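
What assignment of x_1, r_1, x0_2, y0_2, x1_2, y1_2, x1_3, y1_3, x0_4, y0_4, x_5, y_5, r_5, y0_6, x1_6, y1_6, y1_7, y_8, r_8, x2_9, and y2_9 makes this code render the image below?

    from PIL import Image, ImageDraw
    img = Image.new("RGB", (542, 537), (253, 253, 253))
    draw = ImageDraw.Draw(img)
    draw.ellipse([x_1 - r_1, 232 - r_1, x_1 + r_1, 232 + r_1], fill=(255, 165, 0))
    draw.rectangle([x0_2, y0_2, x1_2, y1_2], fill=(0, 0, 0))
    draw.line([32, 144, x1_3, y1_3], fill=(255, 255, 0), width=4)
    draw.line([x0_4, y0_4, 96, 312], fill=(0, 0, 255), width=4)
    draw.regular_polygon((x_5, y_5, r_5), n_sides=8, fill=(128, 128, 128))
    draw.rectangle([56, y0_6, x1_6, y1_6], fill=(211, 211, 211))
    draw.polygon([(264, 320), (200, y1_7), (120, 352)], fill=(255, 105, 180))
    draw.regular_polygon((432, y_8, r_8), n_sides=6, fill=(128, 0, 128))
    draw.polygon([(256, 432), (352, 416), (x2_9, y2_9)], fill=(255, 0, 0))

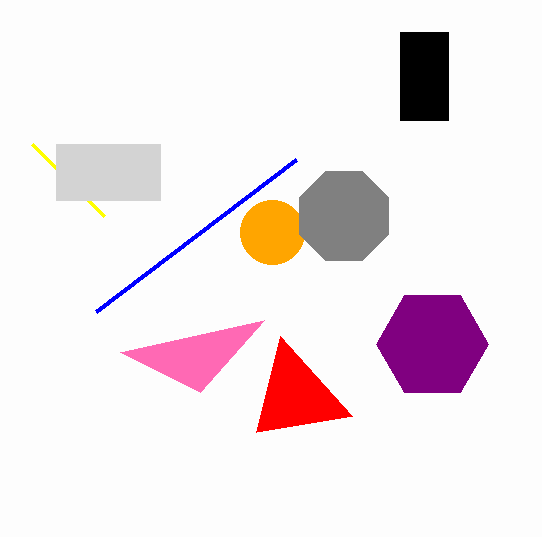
x_1 = 272; r_1 = 32; x0_2 = 400; y0_2 = 32; x1_2 = 448; y1_2 = 120; x1_3 = 104; y1_3 = 216; x0_4 = 296; y0_4 = 160; x_5 = 344; y_5 = 216; r_5 = 48; y0_6 = 144; x1_6 = 160; y1_6 = 200; y1_7 = 392; y_8 = 344; r_8 = 56; x2_9 = 280; y2_9 = 336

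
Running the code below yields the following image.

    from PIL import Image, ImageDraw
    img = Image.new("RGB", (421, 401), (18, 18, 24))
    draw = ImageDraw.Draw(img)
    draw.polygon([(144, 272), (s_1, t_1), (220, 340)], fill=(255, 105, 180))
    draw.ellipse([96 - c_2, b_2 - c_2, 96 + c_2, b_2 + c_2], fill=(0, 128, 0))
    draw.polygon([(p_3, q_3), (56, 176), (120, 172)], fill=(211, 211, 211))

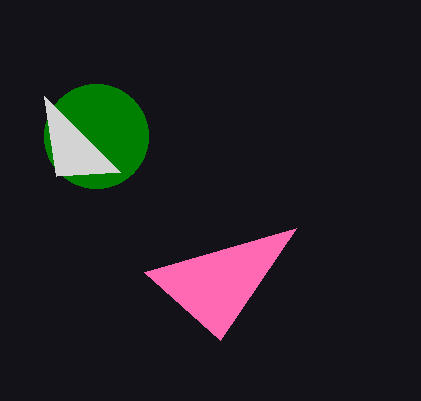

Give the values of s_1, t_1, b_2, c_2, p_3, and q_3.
s_1 = 296; t_1 = 228; b_2 = 136; c_2 = 52; p_3 = 44; q_3 = 96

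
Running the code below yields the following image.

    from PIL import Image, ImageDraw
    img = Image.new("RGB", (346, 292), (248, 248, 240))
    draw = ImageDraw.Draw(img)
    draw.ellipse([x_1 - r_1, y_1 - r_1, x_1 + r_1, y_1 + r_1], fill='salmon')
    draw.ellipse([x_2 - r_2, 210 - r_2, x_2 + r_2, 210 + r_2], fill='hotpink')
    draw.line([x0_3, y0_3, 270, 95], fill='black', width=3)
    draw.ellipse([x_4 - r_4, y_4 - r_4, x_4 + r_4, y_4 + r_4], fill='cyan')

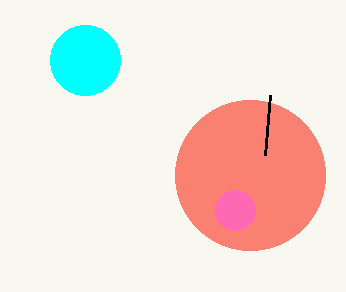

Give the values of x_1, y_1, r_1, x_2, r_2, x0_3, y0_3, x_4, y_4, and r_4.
x_1 = 250, y_1 = 175, r_1 = 75, x_2 = 235, r_2 = 20, x0_3 = 265, y0_3 = 155, x_4 = 85, y_4 = 60, r_4 = 35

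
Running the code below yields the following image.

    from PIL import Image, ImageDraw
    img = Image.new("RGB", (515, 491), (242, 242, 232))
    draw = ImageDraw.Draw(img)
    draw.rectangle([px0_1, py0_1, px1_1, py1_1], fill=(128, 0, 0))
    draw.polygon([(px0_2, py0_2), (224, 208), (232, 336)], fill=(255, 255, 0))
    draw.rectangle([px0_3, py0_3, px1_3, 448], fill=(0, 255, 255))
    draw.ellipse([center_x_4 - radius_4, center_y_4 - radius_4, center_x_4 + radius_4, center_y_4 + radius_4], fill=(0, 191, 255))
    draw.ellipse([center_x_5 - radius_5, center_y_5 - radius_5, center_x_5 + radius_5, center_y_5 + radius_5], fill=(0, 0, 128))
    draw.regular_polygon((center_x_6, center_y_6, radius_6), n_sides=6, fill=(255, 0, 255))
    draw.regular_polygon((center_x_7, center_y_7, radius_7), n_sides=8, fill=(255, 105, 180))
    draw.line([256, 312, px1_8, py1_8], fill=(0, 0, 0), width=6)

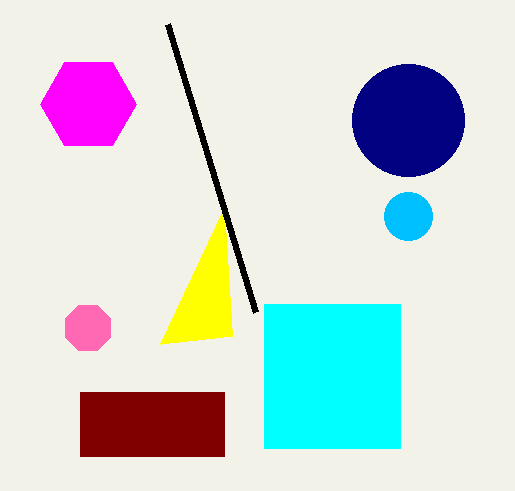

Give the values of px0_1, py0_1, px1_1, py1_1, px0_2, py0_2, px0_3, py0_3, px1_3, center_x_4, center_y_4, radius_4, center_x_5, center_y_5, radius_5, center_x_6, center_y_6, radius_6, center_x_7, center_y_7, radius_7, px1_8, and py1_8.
px0_1 = 80
py0_1 = 392
px1_1 = 224
py1_1 = 456
px0_2 = 160
py0_2 = 344
px0_3 = 264
py0_3 = 304
px1_3 = 400
center_x_4 = 408
center_y_4 = 216
radius_4 = 24
center_x_5 = 408
center_y_5 = 120
radius_5 = 56
center_x_6 = 88
center_y_6 = 104
radius_6 = 48
center_x_7 = 88
center_y_7 = 328
radius_7 = 24
px1_8 = 168
py1_8 = 24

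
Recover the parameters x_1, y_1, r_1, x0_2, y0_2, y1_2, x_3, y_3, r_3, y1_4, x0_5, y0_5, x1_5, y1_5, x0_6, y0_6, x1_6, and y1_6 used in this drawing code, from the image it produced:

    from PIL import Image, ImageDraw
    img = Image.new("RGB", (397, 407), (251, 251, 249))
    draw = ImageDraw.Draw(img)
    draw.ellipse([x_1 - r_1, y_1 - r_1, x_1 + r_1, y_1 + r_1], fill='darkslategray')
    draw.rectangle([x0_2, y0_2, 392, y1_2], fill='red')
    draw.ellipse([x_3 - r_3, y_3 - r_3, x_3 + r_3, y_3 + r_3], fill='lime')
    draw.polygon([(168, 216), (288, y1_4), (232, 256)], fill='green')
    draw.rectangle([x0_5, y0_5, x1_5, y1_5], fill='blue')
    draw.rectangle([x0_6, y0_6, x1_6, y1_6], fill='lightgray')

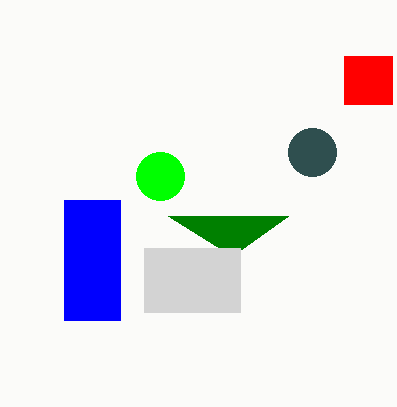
x_1 = 312, y_1 = 152, r_1 = 24, x0_2 = 344, y0_2 = 56, y1_2 = 104, x_3 = 160, y_3 = 176, r_3 = 24, y1_4 = 216, x0_5 = 64, y0_5 = 200, x1_5 = 120, y1_5 = 320, x0_6 = 144, y0_6 = 248, x1_6 = 240, y1_6 = 312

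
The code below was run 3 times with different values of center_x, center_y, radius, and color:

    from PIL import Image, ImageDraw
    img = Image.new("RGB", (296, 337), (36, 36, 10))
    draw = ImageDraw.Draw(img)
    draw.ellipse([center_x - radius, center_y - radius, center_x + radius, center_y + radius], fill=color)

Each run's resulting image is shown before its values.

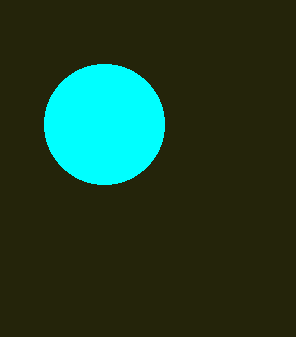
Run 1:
center_x = 104
center_y = 124
radius = 60
color = 'cyan'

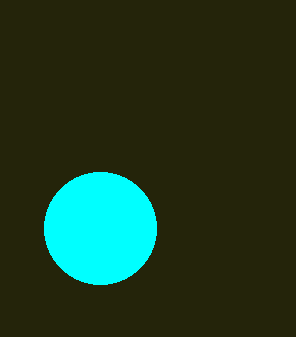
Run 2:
center_x = 100; center_y = 228; radius = 56; color = 'cyan'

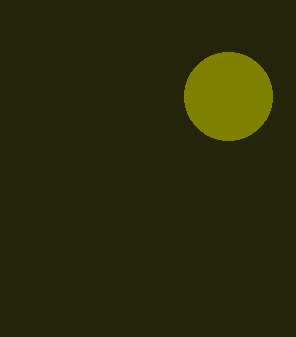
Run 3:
center_x = 228
center_y = 96
radius = 44
color = 'olive'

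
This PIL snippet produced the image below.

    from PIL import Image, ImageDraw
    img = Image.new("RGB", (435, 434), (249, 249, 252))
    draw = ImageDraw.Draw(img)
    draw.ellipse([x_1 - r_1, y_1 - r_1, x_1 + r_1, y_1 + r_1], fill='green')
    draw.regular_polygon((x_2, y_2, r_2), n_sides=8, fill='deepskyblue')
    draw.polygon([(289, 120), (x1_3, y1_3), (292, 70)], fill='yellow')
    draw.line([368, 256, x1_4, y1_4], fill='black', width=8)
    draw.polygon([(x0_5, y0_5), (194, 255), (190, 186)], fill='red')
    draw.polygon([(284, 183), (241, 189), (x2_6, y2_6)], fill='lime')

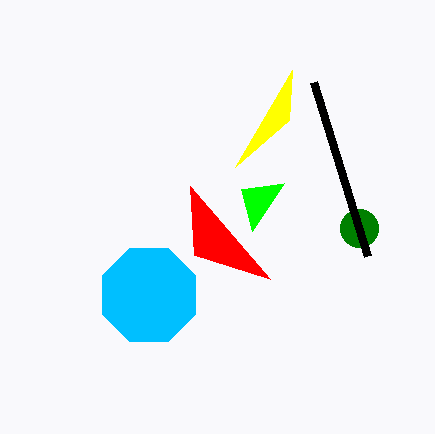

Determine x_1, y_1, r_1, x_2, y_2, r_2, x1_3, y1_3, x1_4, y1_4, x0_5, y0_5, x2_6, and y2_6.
x_1 = 359
y_1 = 228
r_1 = 19
x_2 = 149
y_2 = 295
r_2 = 50
x1_3 = 235
y1_3 = 167
x1_4 = 314
y1_4 = 82
x0_5 = 270
y0_5 = 279
x2_6 = 252
y2_6 = 231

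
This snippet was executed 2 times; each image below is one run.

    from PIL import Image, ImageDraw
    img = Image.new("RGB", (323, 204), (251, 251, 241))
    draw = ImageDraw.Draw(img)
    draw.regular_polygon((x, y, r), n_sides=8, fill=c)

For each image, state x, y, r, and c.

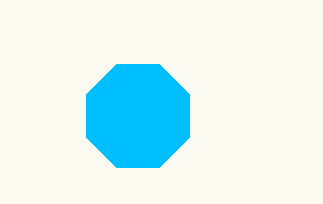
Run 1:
x = 138
y = 116
r = 56
c = 'deepskyblue'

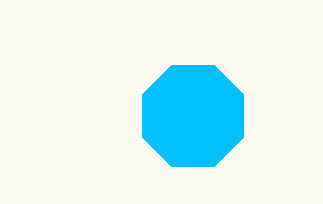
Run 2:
x = 193
y = 116
r = 55
c = 'deepskyblue'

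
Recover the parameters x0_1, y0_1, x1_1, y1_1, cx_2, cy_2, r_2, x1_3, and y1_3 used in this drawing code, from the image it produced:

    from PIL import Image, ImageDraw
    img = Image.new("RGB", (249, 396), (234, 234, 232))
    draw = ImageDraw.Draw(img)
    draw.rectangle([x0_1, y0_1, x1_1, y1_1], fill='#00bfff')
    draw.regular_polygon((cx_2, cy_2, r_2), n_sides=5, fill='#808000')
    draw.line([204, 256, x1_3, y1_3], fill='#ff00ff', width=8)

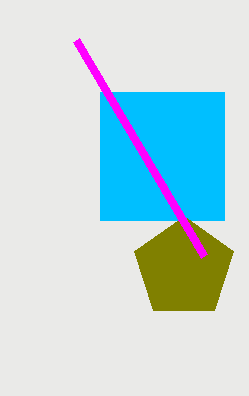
x0_1 = 100
y0_1 = 92
x1_1 = 224
y1_1 = 220
cx_2 = 184
cy_2 = 268
r_2 = 52
x1_3 = 76
y1_3 = 40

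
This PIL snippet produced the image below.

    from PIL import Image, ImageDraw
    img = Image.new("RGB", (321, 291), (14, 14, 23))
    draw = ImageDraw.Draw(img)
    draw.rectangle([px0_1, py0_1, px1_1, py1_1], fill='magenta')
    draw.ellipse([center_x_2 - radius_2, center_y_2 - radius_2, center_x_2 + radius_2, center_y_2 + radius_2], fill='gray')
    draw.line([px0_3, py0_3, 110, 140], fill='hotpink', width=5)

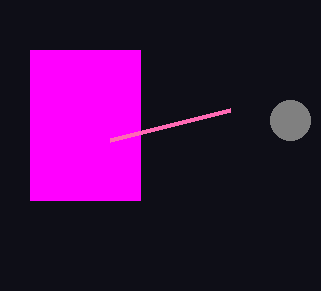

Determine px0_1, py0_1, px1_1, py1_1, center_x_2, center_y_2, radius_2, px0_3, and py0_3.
px0_1 = 30, py0_1 = 50, px1_1 = 140, py1_1 = 200, center_x_2 = 290, center_y_2 = 120, radius_2 = 20, px0_3 = 230, py0_3 = 110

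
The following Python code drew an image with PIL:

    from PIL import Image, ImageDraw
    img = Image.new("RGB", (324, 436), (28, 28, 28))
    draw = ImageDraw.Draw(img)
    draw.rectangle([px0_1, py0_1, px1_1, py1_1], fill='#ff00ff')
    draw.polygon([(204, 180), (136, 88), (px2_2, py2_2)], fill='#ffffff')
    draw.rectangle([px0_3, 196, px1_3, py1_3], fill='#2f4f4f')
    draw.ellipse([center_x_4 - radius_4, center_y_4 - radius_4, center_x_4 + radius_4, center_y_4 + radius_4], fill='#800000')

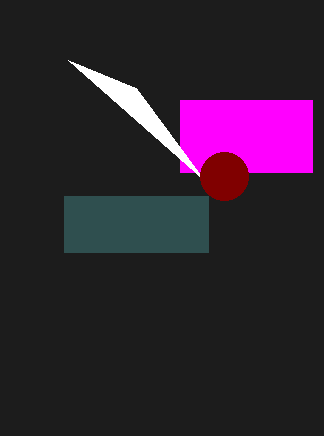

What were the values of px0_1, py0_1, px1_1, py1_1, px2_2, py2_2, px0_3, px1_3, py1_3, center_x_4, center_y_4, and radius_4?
px0_1 = 180, py0_1 = 100, px1_1 = 312, py1_1 = 172, px2_2 = 68, py2_2 = 60, px0_3 = 64, px1_3 = 208, py1_3 = 252, center_x_4 = 224, center_y_4 = 176, radius_4 = 24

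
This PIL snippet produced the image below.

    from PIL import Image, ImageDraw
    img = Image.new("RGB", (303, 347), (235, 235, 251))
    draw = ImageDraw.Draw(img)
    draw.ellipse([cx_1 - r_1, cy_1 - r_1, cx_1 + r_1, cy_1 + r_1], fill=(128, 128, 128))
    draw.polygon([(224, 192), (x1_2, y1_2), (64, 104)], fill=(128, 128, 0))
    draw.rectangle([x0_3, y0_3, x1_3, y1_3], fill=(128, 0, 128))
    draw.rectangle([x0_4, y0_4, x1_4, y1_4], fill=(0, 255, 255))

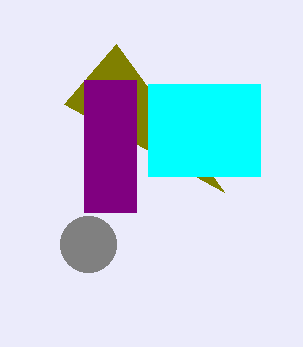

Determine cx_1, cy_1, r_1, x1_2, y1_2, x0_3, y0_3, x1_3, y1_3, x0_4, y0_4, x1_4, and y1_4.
cx_1 = 88; cy_1 = 244; r_1 = 28; x1_2 = 116; y1_2 = 44; x0_3 = 84; y0_3 = 80; x1_3 = 136; y1_3 = 212; x0_4 = 148; y0_4 = 84; x1_4 = 260; y1_4 = 176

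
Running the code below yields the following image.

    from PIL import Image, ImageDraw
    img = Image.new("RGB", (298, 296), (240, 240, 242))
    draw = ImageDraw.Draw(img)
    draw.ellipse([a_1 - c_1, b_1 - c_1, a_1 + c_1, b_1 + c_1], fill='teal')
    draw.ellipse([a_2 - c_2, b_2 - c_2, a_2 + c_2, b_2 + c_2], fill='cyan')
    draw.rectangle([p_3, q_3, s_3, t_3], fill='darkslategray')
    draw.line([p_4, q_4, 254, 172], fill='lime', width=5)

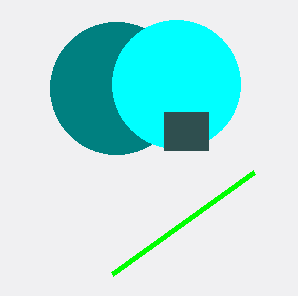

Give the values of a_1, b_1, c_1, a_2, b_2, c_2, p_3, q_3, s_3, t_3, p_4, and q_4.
a_1 = 116; b_1 = 88; c_1 = 66; a_2 = 176; b_2 = 84; c_2 = 64; p_3 = 164; q_3 = 112; s_3 = 208; t_3 = 150; p_4 = 112; q_4 = 274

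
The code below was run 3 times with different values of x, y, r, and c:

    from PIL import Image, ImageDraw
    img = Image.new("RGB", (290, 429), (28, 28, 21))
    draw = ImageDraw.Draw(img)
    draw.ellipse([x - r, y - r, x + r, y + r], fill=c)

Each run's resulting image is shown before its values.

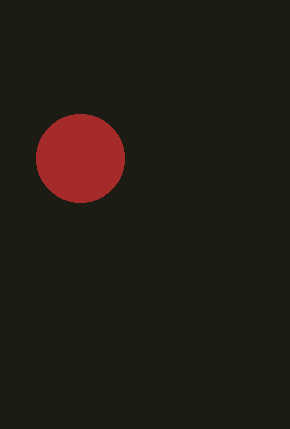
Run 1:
x = 80, y = 158, r = 44, c = 'brown'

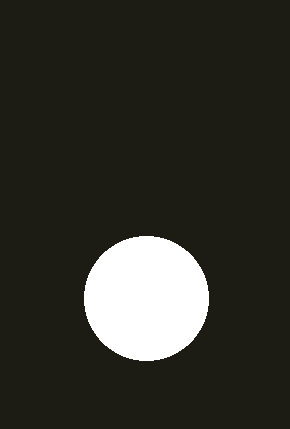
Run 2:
x = 146; y = 298; r = 62; c = 'white'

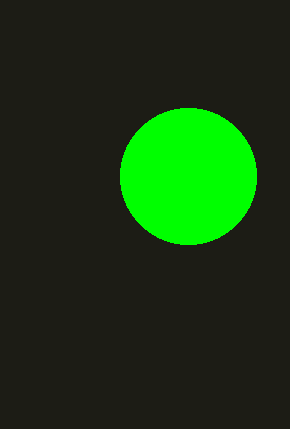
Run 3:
x = 188; y = 176; r = 68; c = 'lime'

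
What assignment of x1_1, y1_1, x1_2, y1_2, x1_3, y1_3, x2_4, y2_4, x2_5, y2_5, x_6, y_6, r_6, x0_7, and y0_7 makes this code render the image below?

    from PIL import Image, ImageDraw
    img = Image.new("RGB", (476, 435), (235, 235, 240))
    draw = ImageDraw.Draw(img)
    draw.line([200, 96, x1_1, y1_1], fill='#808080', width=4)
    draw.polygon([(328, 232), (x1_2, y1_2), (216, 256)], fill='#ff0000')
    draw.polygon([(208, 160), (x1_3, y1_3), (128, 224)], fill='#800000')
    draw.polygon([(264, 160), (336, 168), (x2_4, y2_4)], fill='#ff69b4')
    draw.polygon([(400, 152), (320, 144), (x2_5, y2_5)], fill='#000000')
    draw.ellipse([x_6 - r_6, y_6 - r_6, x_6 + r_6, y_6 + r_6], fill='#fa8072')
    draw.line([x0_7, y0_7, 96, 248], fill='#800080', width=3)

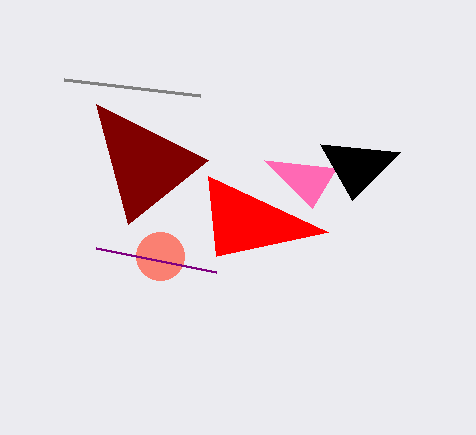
x1_1 = 64
y1_1 = 80
x1_2 = 208
y1_2 = 176
x1_3 = 96
y1_3 = 104
x2_4 = 312
y2_4 = 208
x2_5 = 352
y2_5 = 200
x_6 = 160
y_6 = 256
r_6 = 24
x0_7 = 216
y0_7 = 272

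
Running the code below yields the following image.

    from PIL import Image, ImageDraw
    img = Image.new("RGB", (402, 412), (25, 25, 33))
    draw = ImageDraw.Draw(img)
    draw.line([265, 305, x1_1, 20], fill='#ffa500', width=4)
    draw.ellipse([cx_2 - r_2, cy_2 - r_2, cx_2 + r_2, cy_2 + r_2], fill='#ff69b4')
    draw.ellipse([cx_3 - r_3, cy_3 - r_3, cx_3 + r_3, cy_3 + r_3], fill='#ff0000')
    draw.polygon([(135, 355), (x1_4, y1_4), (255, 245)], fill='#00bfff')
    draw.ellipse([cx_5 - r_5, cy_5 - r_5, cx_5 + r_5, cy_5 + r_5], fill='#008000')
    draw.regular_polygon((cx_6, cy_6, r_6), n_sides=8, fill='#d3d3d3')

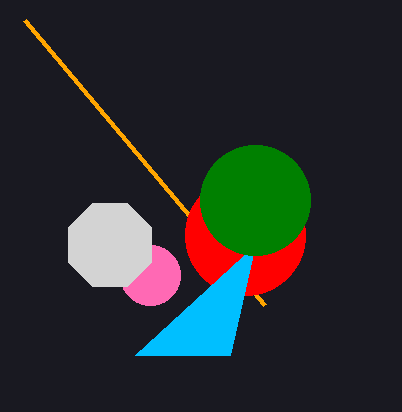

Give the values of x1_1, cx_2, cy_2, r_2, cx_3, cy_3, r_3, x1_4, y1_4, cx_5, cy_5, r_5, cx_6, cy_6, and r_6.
x1_1 = 25
cx_2 = 150
cy_2 = 275
r_2 = 30
cx_3 = 245
cy_3 = 235
r_3 = 60
x1_4 = 230
y1_4 = 355
cx_5 = 255
cy_5 = 200
r_5 = 55
cx_6 = 110
cy_6 = 245
r_6 = 45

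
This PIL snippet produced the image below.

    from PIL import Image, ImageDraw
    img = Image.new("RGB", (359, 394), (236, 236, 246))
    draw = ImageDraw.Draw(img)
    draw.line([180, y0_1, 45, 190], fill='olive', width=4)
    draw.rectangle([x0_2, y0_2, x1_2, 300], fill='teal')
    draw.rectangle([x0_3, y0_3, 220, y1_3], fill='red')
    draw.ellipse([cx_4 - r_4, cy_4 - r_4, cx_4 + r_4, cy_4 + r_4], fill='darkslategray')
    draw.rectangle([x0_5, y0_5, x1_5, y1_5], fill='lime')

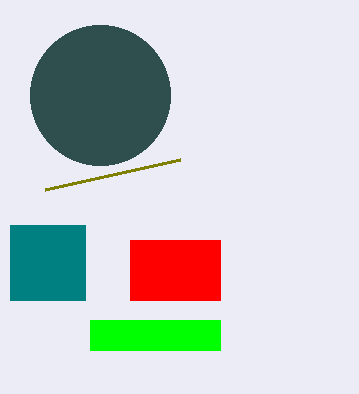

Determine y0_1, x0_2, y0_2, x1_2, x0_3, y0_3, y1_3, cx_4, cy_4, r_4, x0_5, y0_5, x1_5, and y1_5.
y0_1 = 160; x0_2 = 10; y0_2 = 225; x1_2 = 85; x0_3 = 130; y0_3 = 240; y1_3 = 300; cx_4 = 100; cy_4 = 95; r_4 = 70; x0_5 = 90; y0_5 = 320; x1_5 = 220; y1_5 = 350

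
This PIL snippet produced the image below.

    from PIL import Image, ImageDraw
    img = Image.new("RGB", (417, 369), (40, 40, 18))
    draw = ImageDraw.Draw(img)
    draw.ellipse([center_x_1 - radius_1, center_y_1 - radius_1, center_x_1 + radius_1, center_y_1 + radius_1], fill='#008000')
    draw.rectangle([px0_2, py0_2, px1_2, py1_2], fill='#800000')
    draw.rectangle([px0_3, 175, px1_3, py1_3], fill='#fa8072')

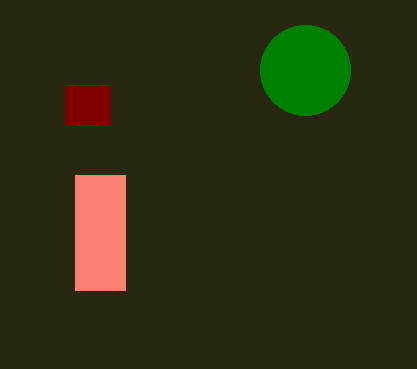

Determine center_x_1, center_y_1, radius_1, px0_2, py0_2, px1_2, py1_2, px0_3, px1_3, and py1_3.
center_x_1 = 305; center_y_1 = 70; radius_1 = 45; px0_2 = 65; py0_2 = 85; px1_2 = 110; py1_2 = 125; px0_3 = 75; px1_3 = 125; py1_3 = 290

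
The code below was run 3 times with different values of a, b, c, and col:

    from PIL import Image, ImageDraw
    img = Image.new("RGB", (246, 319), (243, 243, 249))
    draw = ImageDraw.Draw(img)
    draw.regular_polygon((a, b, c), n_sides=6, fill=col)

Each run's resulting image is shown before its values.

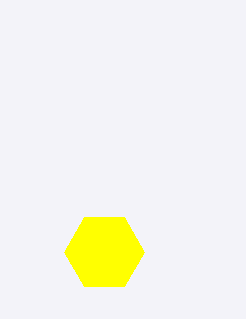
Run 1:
a = 104; b = 252; c = 40; col = 'yellow'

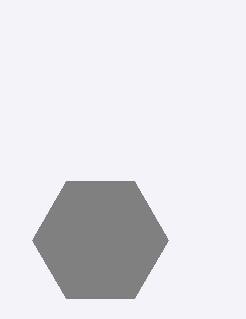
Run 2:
a = 100, b = 240, c = 68, col = 'gray'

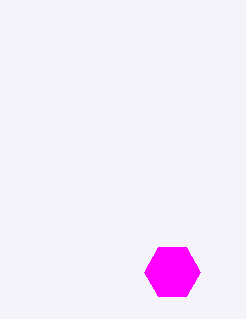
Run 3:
a = 172
b = 272
c = 28
col = 'magenta'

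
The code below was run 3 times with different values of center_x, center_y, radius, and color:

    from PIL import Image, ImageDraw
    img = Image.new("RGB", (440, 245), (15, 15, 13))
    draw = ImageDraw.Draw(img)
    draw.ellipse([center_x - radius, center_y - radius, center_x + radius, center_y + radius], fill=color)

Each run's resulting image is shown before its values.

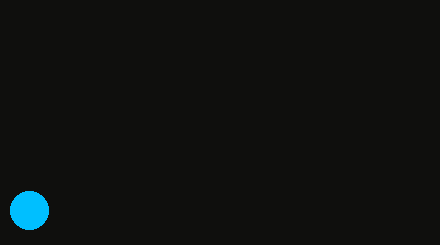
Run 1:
center_x = 29
center_y = 210
radius = 19
color = 'deepskyblue'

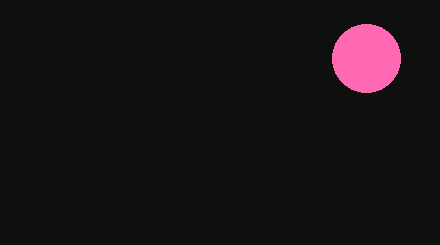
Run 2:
center_x = 366, center_y = 58, radius = 34, color = 'hotpink'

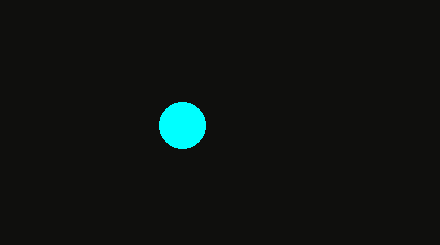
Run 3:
center_x = 182; center_y = 125; radius = 23; color = 'cyan'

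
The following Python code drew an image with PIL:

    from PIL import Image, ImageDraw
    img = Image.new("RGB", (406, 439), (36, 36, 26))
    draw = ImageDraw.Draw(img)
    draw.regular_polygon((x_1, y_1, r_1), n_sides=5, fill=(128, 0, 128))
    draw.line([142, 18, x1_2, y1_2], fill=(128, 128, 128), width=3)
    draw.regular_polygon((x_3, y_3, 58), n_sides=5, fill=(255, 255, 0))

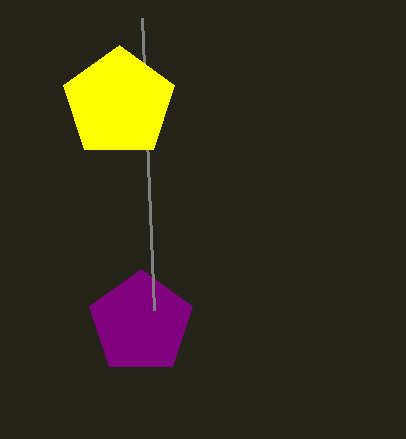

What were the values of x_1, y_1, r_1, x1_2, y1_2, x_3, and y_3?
x_1 = 141; y_1 = 323; r_1 = 54; x1_2 = 154; y1_2 = 310; x_3 = 119; y_3 = 103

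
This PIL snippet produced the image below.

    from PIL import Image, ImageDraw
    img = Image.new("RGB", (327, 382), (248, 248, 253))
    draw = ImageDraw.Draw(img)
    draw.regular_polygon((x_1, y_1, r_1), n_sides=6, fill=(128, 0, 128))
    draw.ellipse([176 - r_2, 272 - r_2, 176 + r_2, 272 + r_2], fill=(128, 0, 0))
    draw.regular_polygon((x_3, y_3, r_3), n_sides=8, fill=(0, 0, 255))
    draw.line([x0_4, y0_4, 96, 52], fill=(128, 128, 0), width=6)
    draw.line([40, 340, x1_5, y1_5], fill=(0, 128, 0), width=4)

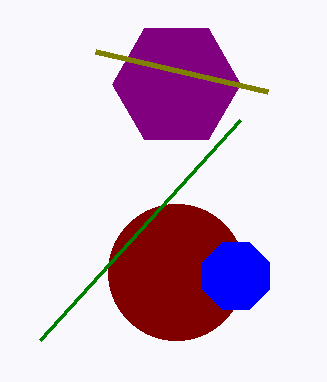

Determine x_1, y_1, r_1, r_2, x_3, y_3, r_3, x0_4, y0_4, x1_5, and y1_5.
x_1 = 176, y_1 = 84, r_1 = 64, r_2 = 68, x_3 = 236, y_3 = 276, r_3 = 36, x0_4 = 268, y0_4 = 92, x1_5 = 240, y1_5 = 120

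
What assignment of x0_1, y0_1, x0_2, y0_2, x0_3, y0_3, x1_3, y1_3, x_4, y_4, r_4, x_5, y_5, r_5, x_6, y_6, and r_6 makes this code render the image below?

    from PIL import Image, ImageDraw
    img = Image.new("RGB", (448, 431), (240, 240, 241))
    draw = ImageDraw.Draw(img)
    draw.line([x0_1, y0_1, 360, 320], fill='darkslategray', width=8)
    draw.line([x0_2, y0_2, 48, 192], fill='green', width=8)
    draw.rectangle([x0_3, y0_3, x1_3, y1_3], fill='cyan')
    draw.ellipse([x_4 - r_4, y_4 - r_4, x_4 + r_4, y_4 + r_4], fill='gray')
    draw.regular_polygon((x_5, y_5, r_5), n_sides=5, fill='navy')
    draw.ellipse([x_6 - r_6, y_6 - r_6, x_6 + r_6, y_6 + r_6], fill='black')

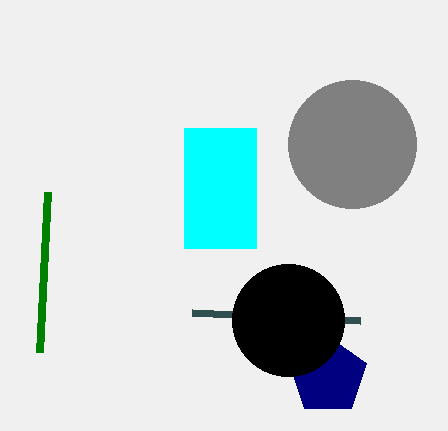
x0_1 = 192, y0_1 = 312, x0_2 = 40, y0_2 = 352, x0_3 = 184, y0_3 = 128, x1_3 = 256, y1_3 = 248, x_4 = 352, y_4 = 144, r_4 = 64, x_5 = 328, y_5 = 376, r_5 = 40, x_6 = 288, y_6 = 320, r_6 = 56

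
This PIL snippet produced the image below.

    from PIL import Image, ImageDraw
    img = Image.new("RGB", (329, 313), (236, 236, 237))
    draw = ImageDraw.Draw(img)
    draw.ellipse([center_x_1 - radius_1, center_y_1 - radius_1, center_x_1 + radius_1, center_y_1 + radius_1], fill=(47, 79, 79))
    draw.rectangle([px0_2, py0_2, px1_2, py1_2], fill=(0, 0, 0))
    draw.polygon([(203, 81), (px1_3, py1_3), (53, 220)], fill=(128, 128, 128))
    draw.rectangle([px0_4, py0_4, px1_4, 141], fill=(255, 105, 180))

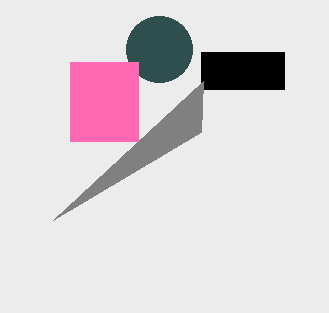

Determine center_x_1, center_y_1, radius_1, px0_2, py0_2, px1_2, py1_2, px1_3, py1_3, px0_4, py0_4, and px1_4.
center_x_1 = 159
center_y_1 = 49
radius_1 = 33
px0_2 = 201
py0_2 = 52
px1_2 = 284
py1_2 = 89
px1_3 = 201
py1_3 = 132
px0_4 = 70
py0_4 = 62
px1_4 = 138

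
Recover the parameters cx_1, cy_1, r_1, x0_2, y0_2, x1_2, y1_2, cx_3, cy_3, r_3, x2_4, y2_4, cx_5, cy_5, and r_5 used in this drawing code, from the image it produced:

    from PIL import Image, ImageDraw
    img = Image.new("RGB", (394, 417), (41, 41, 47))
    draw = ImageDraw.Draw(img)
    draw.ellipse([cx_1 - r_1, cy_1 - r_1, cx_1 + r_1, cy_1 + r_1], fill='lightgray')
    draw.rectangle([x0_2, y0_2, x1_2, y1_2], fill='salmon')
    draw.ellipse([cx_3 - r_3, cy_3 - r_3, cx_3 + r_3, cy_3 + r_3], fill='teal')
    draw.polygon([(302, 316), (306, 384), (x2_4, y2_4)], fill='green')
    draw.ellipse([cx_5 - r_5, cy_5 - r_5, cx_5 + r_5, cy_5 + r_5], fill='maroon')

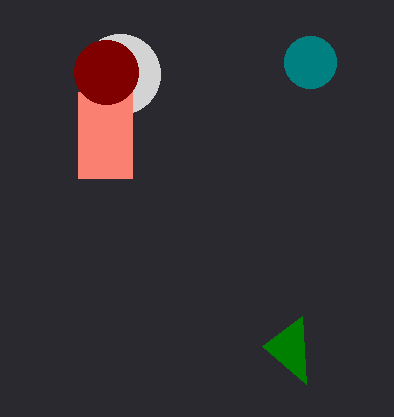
cx_1 = 120; cy_1 = 74; r_1 = 40; x0_2 = 78; y0_2 = 92; x1_2 = 132; y1_2 = 178; cx_3 = 310; cy_3 = 62; r_3 = 26; x2_4 = 262; y2_4 = 346; cx_5 = 106; cy_5 = 72; r_5 = 32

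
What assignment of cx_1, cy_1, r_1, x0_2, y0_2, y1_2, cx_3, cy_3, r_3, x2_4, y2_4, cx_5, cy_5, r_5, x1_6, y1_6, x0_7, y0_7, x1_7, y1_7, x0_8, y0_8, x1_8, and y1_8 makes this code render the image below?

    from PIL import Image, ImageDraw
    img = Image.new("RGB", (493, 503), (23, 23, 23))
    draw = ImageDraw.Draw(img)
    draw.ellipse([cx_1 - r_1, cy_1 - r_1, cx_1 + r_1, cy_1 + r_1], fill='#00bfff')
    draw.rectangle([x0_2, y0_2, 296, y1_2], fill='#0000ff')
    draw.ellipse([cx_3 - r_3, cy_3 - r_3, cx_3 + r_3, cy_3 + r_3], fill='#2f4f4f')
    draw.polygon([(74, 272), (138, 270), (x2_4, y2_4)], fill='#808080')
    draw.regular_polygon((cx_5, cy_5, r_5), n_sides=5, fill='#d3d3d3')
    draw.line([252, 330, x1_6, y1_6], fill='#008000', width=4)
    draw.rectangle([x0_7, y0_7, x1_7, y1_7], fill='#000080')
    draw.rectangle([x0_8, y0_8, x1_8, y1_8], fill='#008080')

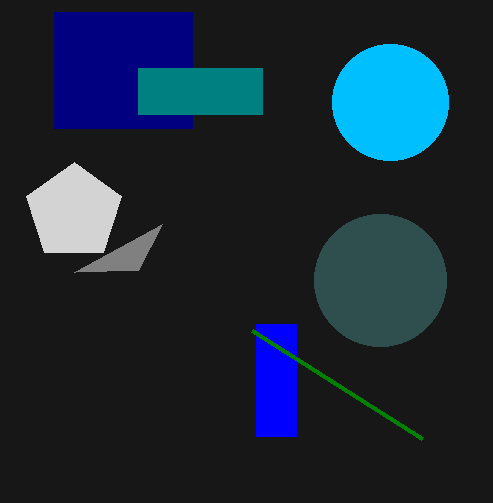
cx_1 = 390, cy_1 = 102, r_1 = 58, x0_2 = 256, y0_2 = 324, y1_2 = 436, cx_3 = 380, cy_3 = 280, r_3 = 66, x2_4 = 162, y2_4 = 224, cx_5 = 74, cy_5 = 212, r_5 = 50, x1_6 = 422, y1_6 = 438, x0_7 = 54, y0_7 = 12, x1_7 = 192, y1_7 = 128, x0_8 = 138, y0_8 = 68, x1_8 = 262, y1_8 = 114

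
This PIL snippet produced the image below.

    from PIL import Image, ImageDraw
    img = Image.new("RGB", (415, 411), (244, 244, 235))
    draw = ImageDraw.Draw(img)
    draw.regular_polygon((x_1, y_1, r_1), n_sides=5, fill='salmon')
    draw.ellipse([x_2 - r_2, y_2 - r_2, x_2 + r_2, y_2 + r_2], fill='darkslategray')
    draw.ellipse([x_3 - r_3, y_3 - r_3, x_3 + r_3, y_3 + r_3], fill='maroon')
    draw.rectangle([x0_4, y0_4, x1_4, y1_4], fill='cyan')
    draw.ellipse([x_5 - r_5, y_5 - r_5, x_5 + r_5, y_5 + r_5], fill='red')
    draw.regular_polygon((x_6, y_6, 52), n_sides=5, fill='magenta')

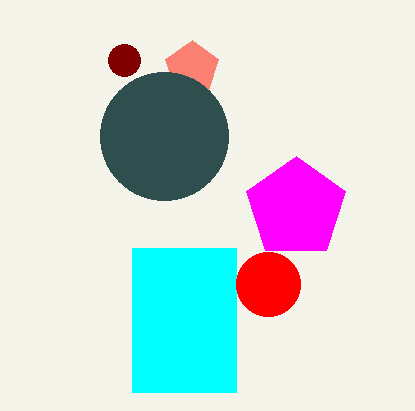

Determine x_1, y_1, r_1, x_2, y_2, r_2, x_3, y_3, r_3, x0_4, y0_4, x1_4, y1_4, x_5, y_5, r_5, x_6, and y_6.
x_1 = 192, y_1 = 68, r_1 = 28, x_2 = 164, y_2 = 136, r_2 = 64, x_3 = 124, y_3 = 60, r_3 = 16, x0_4 = 132, y0_4 = 248, x1_4 = 236, y1_4 = 392, x_5 = 268, y_5 = 284, r_5 = 32, x_6 = 296, y_6 = 208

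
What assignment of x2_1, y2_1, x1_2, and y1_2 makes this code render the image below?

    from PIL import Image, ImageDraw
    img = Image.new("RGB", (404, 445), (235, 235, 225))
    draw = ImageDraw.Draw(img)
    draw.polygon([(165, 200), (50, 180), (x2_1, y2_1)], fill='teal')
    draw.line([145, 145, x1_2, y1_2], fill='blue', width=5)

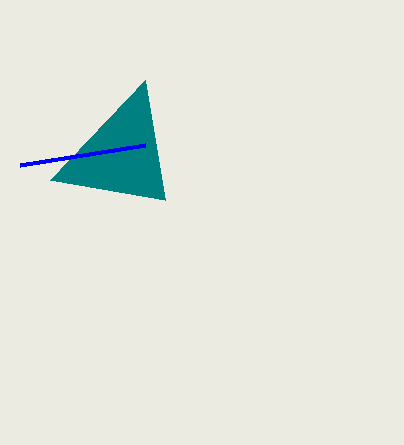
x2_1 = 145; y2_1 = 80; x1_2 = 20; y1_2 = 165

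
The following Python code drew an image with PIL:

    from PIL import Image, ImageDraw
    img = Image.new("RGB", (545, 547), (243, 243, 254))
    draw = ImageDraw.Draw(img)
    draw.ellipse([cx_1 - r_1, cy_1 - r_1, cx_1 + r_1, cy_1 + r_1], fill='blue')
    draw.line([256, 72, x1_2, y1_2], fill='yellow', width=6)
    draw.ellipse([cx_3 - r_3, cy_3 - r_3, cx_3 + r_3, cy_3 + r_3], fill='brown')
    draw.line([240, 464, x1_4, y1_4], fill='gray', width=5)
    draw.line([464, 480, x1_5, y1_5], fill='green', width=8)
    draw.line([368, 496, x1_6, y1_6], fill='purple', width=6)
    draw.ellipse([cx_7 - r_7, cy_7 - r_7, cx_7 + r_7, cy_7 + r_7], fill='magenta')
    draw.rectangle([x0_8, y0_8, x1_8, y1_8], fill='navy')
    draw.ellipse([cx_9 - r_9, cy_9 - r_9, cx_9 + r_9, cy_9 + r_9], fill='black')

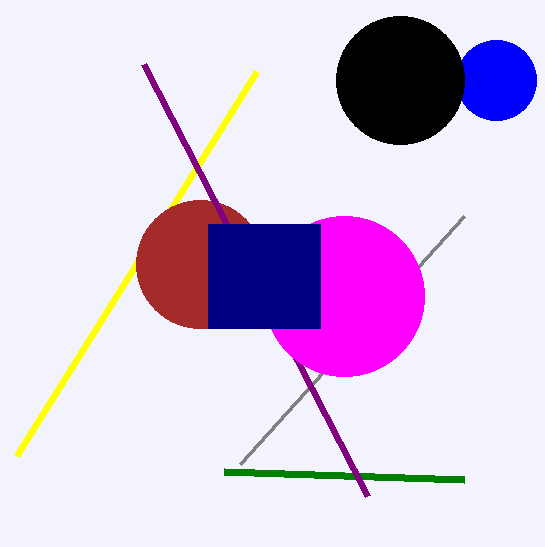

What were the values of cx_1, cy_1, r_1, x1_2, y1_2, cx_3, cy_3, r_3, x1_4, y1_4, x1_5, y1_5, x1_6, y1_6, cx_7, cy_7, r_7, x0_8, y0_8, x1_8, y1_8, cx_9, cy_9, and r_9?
cx_1 = 496; cy_1 = 80; r_1 = 40; x1_2 = 16; y1_2 = 456; cx_3 = 200; cy_3 = 264; r_3 = 64; x1_4 = 464; y1_4 = 216; x1_5 = 224; y1_5 = 472; x1_6 = 144; y1_6 = 64; cx_7 = 344; cy_7 = 296; r_7 = 80; x0_8 = 208; y0_8 = 224; x1_8 = 320; y1_8 = 328; cx_9 = 400; cy_9 = 80; r_9 = 64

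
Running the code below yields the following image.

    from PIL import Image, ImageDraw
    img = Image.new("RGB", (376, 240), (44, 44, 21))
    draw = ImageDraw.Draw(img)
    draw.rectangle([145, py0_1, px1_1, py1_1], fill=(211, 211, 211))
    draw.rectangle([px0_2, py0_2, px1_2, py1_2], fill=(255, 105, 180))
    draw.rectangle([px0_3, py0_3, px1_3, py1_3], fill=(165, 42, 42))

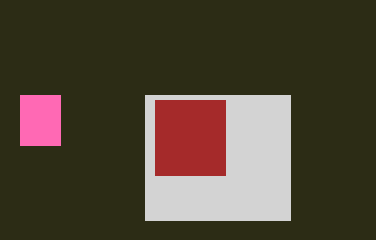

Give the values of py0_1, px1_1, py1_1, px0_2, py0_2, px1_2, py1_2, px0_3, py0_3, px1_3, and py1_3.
py0_1 = 95, px1_1 = 290, py1_1 = 220, px0_2 = 20, py0_2 = 95, px1_2 = 60, py1_2 = 145, px0_3 = 155, py0_3 = 100, px1_3 = 225, py1_3 = 175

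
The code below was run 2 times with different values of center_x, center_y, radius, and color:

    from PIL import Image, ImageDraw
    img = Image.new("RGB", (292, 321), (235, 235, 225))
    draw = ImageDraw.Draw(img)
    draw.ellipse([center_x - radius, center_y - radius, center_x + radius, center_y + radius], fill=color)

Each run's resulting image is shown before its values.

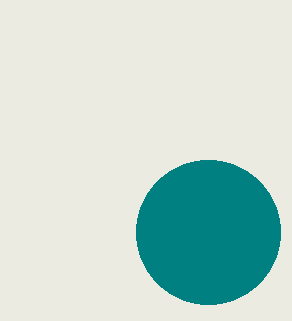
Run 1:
center_x = 208; center_y = 232; radius = 72; color = 'teal'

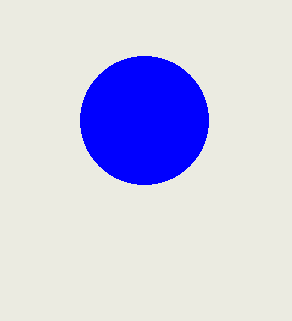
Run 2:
center_x = 144; center_y = 120; radius = 64; color = 'blue'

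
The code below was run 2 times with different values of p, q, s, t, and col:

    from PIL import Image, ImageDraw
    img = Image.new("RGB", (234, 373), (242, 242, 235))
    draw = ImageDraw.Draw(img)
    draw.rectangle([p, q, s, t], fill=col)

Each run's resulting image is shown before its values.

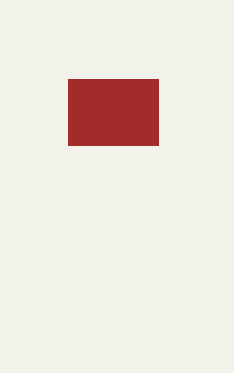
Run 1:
p = 68
q = 79
s = 158
t = 145
col = 'brown'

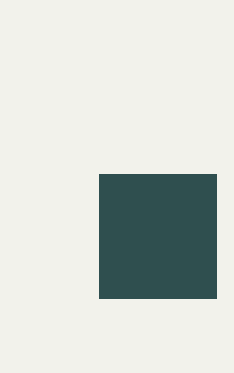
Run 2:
p = 99; q = 174; s = 216; t = 298; col = 'darkslategray'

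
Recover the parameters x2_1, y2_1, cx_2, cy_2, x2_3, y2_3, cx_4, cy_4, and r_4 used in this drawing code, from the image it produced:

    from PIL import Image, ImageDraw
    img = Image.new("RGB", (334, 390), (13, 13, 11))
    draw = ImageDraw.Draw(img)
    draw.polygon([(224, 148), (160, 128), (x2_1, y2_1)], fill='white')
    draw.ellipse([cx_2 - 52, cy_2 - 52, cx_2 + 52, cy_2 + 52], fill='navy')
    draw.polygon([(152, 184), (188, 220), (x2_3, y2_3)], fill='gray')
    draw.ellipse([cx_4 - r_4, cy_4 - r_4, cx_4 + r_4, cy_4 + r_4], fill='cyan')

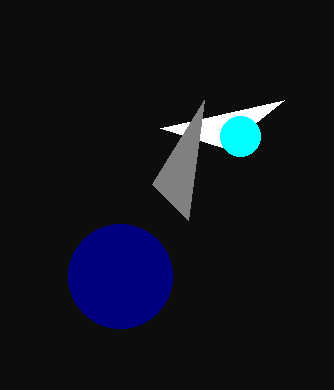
x2_1 = 284
y2_1 = 100
cx_2 = 120
cy_2 = 276
x2_3 = 204
y2_3 = 100
cx_4 = 240
cy_4 = 136
r_4 = 20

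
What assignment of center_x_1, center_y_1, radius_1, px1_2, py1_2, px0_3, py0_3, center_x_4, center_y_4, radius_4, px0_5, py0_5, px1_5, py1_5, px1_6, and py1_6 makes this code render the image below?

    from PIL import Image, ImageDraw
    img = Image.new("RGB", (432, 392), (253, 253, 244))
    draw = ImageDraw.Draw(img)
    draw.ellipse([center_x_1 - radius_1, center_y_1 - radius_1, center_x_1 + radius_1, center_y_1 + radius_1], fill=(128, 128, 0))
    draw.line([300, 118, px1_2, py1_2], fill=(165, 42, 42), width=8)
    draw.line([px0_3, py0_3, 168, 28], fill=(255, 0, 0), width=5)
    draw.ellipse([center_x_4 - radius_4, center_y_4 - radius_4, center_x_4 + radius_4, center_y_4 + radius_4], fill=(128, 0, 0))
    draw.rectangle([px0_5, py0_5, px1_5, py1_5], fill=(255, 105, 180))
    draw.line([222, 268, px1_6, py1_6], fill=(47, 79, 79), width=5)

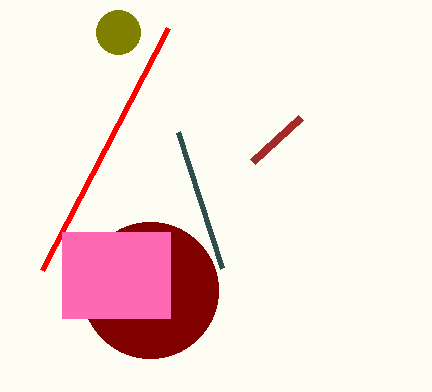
center_x_1 = 118; center_y_1 = 32; radius_1 = 22; px1_2 = 252; py1_2 = 162; px0_3 = 42; py0_3 = 270; center_x_4 = 150; center_y_4 = 290; radius_4 = 68; px0_5 = 62; py0_5 = 232; px1_5 = 170; py1_5 = 318; px1_6 = 178; py1_6 = 132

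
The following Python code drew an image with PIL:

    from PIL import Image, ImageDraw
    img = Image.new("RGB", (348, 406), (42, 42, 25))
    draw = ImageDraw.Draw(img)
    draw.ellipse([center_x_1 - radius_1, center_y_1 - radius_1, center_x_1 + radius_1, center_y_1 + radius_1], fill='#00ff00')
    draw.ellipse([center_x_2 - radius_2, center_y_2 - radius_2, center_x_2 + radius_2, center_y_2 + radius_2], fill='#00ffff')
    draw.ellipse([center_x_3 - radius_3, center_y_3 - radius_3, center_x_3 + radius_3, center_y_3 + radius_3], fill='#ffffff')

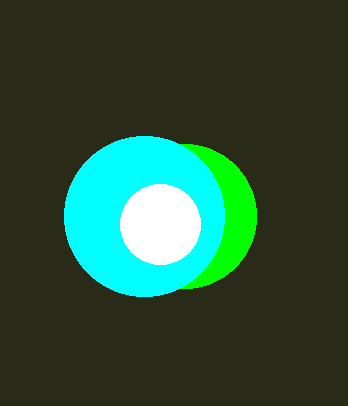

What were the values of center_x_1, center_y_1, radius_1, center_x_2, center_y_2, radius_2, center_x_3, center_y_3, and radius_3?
center_x_1 = 184; center_y_1 = 216; radius_1 = 72; center_x_2 = 144; center_y_2 = 216; radius_2 = 80; center_x_3 = 160; center_y_3 = 224; radius_3 = 40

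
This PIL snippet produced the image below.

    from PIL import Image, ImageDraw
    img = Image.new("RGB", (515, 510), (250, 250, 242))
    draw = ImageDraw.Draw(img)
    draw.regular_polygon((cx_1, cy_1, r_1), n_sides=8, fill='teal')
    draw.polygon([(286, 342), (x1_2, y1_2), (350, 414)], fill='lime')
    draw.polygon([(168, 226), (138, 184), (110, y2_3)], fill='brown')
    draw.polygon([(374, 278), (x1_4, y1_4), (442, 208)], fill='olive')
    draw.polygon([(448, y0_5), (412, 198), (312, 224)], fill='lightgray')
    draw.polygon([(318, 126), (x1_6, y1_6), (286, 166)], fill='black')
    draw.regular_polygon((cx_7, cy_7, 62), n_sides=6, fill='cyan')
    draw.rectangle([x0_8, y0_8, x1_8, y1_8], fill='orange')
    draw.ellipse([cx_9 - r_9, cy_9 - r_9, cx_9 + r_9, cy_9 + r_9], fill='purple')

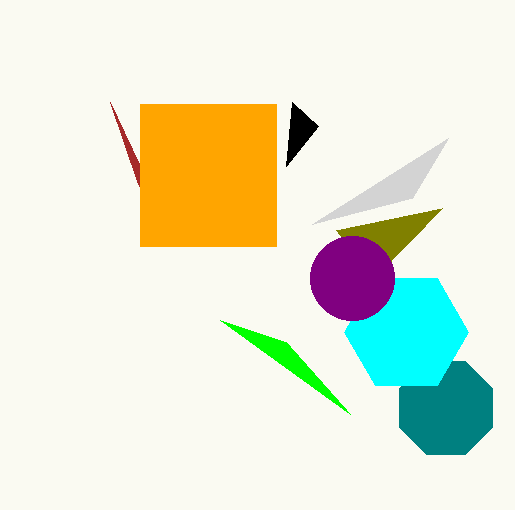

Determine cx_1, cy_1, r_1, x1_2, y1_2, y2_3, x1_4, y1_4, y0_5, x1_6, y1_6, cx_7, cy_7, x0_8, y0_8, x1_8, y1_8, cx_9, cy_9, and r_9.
cx_1 = 446
cy_1 = 408
r_1 = 50
x1_2 = 220
y1_2 = 320
y2_3 = 102
x1_4 = 336
y1_4 = 230
y0_5 = 138
x1_6 = 292
y1_6 = 102
cx_7 = 406
cy_7 = 332
x0_8 = 140
y0_8 = 104
x1_8 = 276
y1_8 = 246
cx_9 = 352
cy_9 = 278
r_9 = 42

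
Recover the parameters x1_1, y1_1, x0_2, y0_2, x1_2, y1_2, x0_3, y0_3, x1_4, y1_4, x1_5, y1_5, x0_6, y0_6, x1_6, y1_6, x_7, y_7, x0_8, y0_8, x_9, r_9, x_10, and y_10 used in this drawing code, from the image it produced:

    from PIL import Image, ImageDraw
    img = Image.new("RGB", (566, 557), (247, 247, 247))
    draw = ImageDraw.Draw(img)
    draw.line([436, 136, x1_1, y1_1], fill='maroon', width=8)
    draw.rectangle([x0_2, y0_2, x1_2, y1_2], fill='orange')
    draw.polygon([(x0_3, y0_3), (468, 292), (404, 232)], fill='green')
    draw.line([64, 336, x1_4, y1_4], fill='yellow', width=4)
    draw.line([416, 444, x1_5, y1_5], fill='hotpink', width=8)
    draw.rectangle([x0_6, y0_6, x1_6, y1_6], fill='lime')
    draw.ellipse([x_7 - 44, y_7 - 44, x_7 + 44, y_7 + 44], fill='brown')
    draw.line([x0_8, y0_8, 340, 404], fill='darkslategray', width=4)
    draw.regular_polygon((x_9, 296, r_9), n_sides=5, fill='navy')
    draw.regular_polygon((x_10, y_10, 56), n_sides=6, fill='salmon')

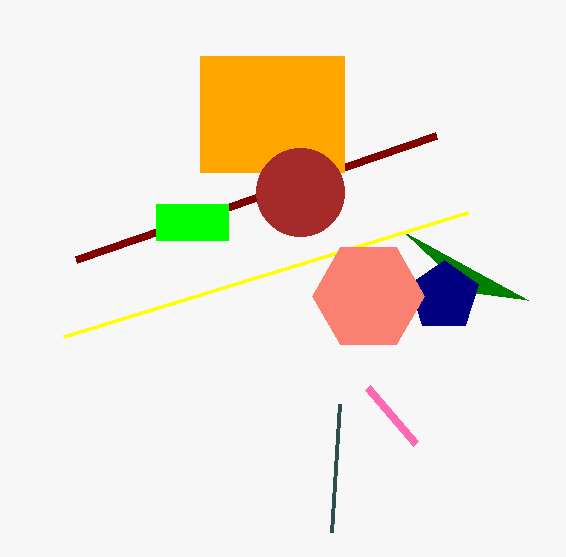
x1_1 = 76
y1_1 = 260
x0_2 = 200
y0_2 = 56
x1_2 = 344
y1_2 = 172
x0_3 = 528
y0_3 = 300
x1_4 = 468
y1_4 = 212
x1_5 = 368
y1_5 = 388
x0_6 = 156
y0_6 = 204
x1_6 = 228
y1_6 = 240
x_7 = 300
y_7 = 192
x0_8 = 332
y0_8 = 532
x_9 = 444
r_9 = 36
x_10 = 368
y_10 = 296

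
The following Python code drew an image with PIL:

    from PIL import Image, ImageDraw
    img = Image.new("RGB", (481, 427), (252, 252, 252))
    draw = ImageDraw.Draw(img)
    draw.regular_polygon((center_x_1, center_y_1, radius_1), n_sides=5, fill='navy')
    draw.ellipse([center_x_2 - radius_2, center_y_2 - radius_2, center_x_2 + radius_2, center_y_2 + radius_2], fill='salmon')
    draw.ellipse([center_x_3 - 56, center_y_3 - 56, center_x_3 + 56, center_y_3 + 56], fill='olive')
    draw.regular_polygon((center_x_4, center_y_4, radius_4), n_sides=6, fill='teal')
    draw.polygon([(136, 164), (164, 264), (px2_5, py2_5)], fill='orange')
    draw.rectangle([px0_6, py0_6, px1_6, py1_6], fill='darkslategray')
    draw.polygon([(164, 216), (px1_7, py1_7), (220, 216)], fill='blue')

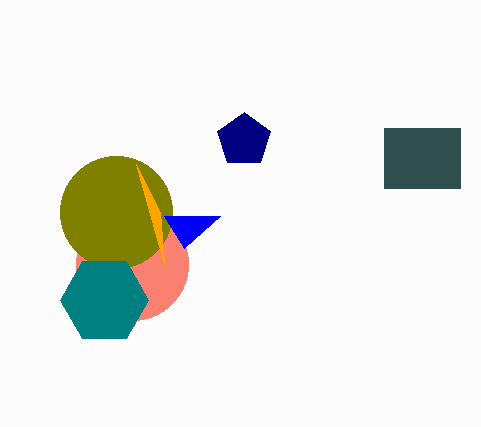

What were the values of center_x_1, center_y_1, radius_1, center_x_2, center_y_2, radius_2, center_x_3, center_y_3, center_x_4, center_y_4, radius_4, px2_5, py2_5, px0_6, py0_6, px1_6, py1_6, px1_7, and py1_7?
center_x_1 = 244
center_y_1 = 140
radius_1 = 28
center_x_2 = 132
center_y_2 = 264
radius_2 = 56
center_x_3 = 116
center_y_3 = 212
center_x_4 = 104
center_y_4 = 300
radius_4 = 44
px2_5 = 160
py2_5 = 212
px0_6 = 384
py0_6 = 128
px1_6 = 460
py1_6 = 188
px1_7 = 184
py1_7 = 248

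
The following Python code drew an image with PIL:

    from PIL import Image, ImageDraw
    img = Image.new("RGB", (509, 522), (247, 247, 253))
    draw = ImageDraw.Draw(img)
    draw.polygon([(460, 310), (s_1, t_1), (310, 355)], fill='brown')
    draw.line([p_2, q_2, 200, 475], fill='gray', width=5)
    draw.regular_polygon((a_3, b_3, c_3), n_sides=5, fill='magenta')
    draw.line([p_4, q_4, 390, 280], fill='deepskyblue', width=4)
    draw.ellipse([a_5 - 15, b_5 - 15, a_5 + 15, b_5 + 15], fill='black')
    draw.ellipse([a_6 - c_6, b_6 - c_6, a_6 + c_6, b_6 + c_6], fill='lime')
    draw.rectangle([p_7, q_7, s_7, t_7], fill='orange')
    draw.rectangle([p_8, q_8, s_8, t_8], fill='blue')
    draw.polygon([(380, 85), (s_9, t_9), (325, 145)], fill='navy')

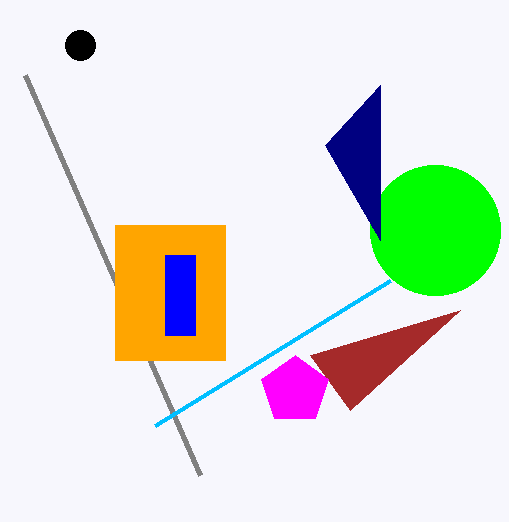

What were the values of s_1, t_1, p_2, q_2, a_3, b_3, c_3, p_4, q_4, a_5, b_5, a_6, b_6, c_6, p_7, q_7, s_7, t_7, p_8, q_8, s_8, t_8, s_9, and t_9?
s_1 = 350; t_1 = 410; p_2 = 25; q_2 = 75; a_3 = 295; b_3 = 390; c_3 = 35; p_4 = 155; q_4 = 425; a_5 = 80; b_5 = 45; a_6 = 435; b_6 = 230; c_6 = 65; p_7 = 115; q_7 = 225; s_7 = 225; t_7 = 360; p_8 = 165; q_8 = 255; s_8 = 195; t_8 = 335; s_9 = 380; t_9 = 240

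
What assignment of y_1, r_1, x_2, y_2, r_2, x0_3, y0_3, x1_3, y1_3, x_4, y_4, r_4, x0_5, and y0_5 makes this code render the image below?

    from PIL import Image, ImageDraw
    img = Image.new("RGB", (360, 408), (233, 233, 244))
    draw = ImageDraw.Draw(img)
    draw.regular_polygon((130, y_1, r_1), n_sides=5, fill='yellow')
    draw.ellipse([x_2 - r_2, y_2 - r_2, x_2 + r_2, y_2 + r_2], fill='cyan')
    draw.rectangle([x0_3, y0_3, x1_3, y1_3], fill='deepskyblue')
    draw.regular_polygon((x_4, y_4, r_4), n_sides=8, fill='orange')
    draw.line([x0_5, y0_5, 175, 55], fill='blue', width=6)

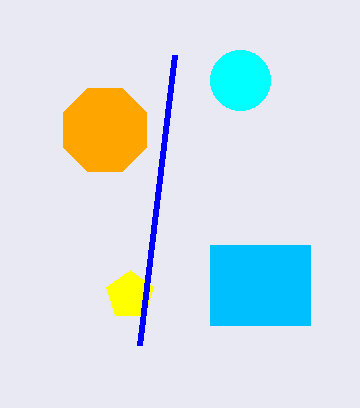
y_1 = 295
r_1 = 25
x_2 = 240
y_2 = 80
r_2 = 30
x0_3 = 210
y0_3 = 245
x1_3 = 310
y1_3 = 325
x_4 = 105
y_4 = 130
r_4 = 45
x0_5 = 140
y0_5 = 345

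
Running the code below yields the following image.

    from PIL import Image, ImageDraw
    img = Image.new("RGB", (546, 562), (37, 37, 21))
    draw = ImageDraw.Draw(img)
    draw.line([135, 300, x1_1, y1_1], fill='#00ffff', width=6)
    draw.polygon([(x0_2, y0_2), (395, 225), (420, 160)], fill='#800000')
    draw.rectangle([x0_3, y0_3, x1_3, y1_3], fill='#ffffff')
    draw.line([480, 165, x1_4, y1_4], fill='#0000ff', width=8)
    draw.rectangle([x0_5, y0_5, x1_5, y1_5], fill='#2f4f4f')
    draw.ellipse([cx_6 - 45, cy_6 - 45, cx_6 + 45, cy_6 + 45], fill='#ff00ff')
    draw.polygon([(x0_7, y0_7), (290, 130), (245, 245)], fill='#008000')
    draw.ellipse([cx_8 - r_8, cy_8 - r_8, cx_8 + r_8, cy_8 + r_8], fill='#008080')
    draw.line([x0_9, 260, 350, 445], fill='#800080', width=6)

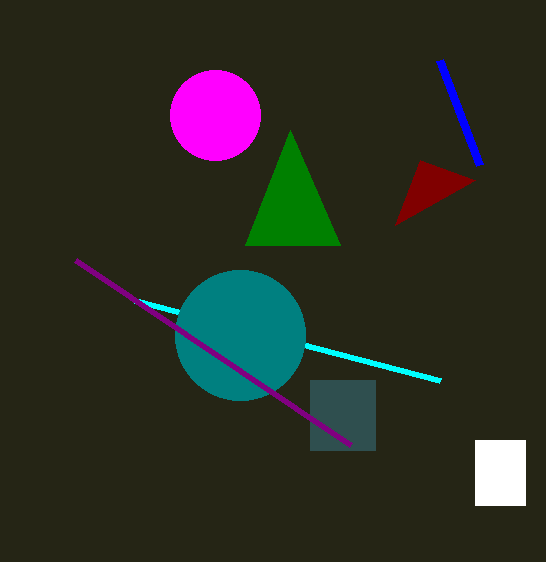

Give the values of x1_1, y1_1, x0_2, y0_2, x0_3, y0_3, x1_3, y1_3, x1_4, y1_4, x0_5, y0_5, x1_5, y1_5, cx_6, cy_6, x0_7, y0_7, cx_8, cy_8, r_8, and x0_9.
x1_1 = 440, y1_1 = 380, x0_2 = 475, y0_2 = 180, x0_3 = 475, y0_3 = 440, x1_3 = 525, y1_3 = 505, x1_4 = 440, y1_4 = 60, x0_5 = 310, y0_5 = 380, x1_5 = 375, y1_5 = 450, cx_6 = 215, cy_6 = 115, x0_7 = 340, y0_7 = 245, cx_8 = 240, cy_8 = 335, r_8 = 65, x0_9 = 75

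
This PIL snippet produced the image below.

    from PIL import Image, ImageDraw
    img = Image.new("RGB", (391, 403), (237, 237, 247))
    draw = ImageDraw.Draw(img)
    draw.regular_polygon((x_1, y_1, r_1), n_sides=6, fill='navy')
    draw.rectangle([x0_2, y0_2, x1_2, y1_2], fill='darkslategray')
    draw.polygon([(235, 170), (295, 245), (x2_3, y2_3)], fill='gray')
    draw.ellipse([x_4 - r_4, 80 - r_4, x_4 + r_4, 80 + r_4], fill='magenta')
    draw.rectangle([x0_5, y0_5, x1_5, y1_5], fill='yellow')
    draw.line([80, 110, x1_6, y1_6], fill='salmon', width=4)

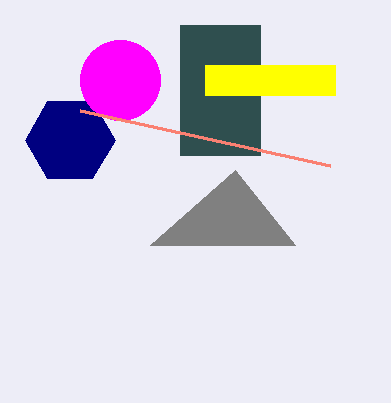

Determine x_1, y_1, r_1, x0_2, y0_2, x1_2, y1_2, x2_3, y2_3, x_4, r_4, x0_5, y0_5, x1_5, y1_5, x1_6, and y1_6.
x_1 = 70
y_1 = 140
r_1 = 45
x0_2 = 180
y0_2 = 25
x1_2 = 260
y1_2 = 155
x2_3 = 150
y2_3 = 245
x_4 = 120
r_4 = 40
x0_5 = 205
y0_5 = 65
x1_5 = 335
y1_5 = 95
x1_6 = 330
y1_6 = 165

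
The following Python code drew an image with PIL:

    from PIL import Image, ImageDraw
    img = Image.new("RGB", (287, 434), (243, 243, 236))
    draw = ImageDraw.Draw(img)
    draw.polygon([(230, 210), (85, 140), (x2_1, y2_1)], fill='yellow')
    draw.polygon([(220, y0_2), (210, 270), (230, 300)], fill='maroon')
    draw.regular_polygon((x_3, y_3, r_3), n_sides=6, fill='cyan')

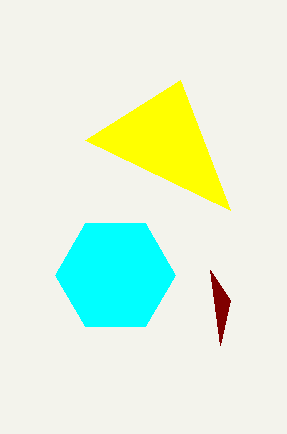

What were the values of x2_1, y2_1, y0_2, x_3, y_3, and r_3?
x2_1 = 180
y2_1 = 80
y0_2 = 345
x_3 = 115
y_3 = 275
r_3 = 60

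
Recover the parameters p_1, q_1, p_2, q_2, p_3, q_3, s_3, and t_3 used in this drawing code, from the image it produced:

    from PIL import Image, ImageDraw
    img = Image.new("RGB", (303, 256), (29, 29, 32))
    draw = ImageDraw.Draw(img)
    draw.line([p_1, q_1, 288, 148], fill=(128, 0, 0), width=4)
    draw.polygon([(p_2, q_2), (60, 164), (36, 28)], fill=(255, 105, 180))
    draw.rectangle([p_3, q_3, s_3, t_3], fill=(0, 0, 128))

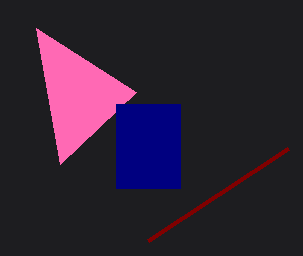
p_1 = 148; q_1 = 240; p_2 = 136; q_2 = 92; p_3 = 116; q_3 = 104; s_3 = 180; t_3 = 188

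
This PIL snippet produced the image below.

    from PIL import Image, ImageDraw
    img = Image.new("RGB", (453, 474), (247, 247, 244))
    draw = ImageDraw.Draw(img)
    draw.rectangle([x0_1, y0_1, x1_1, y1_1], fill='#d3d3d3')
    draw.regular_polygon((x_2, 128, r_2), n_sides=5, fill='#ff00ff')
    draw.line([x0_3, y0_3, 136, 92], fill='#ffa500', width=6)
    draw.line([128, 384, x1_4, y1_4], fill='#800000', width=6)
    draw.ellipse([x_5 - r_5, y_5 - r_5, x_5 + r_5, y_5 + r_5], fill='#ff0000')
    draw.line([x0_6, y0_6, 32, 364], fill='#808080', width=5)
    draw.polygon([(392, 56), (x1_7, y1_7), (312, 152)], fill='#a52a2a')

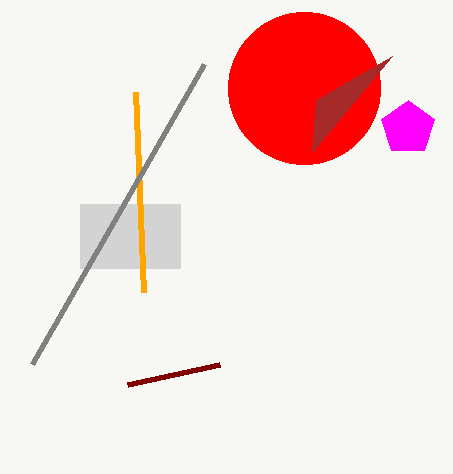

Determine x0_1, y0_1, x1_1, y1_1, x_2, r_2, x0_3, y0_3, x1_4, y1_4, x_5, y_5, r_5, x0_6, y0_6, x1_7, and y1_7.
x0_1 = 80, y0_1 = 204, x1_1 = 180, y1_1 = 268, x_2 = 408, r_2 = 28, x0_3 = 144, y0_3 = 292, x1_4 = 220, y1_4 = 364, x_5 = 304, y_5 = 88, r_5 = 76, x0_6 = 204, y0_6 = 64, x1_7 = 316, y1_7 = 100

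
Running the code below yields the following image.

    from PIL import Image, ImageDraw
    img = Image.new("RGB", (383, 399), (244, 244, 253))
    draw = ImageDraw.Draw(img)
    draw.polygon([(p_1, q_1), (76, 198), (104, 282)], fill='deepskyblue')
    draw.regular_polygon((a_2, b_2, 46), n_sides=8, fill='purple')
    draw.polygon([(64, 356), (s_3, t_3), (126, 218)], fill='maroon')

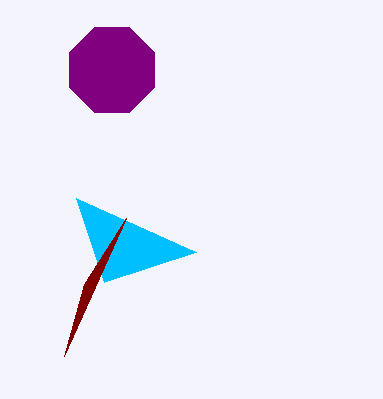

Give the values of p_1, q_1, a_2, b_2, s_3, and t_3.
p_1 = 196
q_1 = 252
a_2 = 112
b_2 = 70
s_3 = 84
t_3 = 284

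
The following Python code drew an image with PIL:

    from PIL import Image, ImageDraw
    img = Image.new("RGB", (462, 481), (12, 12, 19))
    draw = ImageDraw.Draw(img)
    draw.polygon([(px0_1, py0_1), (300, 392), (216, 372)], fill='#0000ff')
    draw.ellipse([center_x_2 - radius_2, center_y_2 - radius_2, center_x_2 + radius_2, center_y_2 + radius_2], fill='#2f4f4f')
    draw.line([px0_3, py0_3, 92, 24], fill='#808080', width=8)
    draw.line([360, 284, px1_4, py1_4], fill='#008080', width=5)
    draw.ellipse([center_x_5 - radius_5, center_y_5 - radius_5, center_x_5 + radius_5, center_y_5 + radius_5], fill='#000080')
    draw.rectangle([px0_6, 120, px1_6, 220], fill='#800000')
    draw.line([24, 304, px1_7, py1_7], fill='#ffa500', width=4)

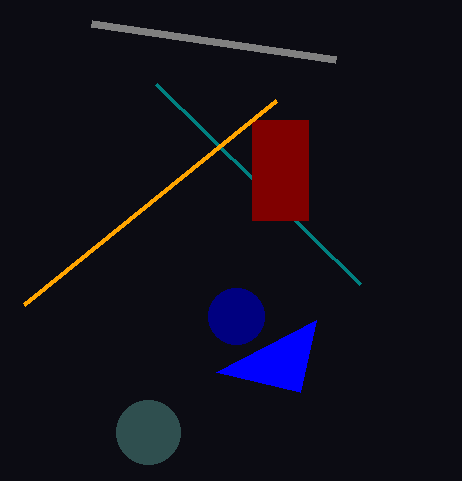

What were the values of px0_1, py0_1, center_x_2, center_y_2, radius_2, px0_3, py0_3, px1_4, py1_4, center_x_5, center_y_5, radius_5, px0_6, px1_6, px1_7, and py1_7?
px0_1 = 316
py0_1 = 320
center_x_2 = 148
center_y_2 = 432
radius_2 = 32
px0_3 = 336
py0_3 = 60
px1_4 = 156
py1_4 = 84
center_x_5 = 236
center_y_5 = 316
radius_5 = 28
px0_6 = 252
px1_6 = 308
px1_7 = 276
py1_7 = 100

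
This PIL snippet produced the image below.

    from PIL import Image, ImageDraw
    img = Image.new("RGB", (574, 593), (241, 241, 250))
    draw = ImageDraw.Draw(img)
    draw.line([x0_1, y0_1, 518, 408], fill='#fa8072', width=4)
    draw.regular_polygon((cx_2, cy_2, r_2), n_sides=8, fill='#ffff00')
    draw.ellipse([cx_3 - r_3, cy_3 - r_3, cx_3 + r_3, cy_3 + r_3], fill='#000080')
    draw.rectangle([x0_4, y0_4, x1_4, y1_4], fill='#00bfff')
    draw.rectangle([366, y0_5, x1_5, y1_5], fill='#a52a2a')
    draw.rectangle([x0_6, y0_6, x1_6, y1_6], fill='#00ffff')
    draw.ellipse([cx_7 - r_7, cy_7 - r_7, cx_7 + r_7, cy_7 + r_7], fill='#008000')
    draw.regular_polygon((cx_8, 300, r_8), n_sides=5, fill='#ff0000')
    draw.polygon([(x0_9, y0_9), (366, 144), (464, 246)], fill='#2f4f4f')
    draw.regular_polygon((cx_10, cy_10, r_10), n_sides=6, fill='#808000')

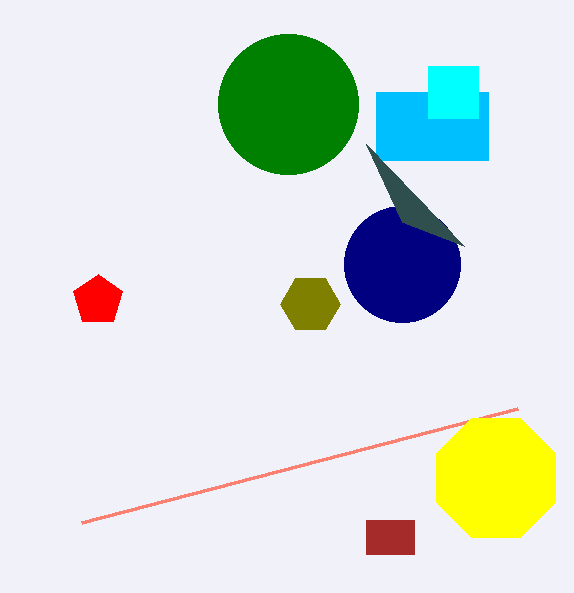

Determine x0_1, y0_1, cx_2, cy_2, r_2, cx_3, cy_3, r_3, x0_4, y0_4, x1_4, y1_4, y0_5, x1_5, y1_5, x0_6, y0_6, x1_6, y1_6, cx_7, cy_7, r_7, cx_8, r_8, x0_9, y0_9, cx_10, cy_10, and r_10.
x0_1 = 82; y0_1 = 522; cx_2 = 496; cy_2 = 478; r_2 = 64; cx_3 = 402; cy_3 = 264; r_3 = 58; x0_4 = 376; y0_4 = 92; x1_4 = 488; y1_4 = 160; y0_5 = 520; x1_5 = 414; y1_5 = 554; x0_6 = 428; y0_6 = 66; x1_6 = 478; y1_6 = 118; cx_7 = 288; cy_7 = 104; r_7 = 70; cx_8 = 98; r_8 = 26; x0_9 = 402; y0_9 = 222; cx_10 = 310; cy_10 = 304; r_10 = 30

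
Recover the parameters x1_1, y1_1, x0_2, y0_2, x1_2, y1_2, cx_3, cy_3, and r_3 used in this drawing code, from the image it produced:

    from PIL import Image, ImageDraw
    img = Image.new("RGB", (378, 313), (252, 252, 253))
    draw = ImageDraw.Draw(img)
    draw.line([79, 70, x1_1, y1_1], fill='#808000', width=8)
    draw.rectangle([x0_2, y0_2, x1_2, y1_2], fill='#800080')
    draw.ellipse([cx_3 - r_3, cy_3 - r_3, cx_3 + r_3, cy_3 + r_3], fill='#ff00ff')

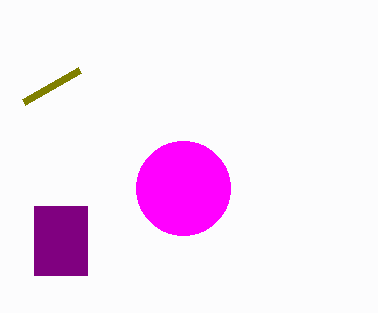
x1_1 = 23
y1_1 = 102
x0_2 = 34
y0_2 = 206
x1_2 = 87
y1_2 = 275
cx_3 = 183
cy_3 = 188
r_3 = 47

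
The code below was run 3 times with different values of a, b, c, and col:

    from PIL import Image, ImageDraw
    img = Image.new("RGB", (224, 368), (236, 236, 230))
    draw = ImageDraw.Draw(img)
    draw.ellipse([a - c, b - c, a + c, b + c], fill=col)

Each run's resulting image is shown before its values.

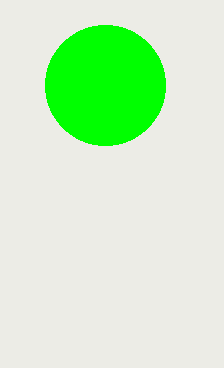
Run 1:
a = 105; b = 85; c = 60; col = 'lime'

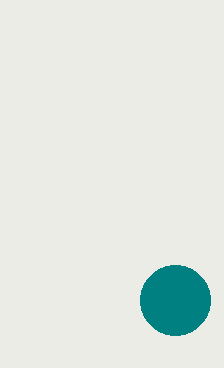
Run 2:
a = 175
b = 300
c = 35
col = 'teal'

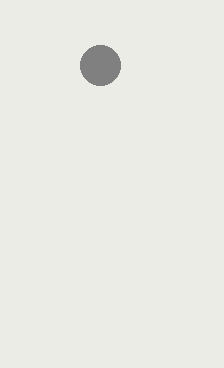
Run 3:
a = 100; b = 65; c = 20; col = 'gray'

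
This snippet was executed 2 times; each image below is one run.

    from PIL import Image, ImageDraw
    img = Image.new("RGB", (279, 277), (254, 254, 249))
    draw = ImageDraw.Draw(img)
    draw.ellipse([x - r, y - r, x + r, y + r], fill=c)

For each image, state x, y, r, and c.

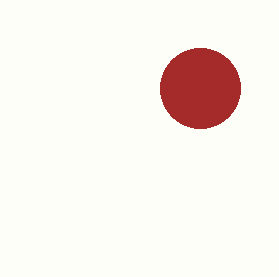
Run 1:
x = 200, y = 88, r = 40, c = 'brown'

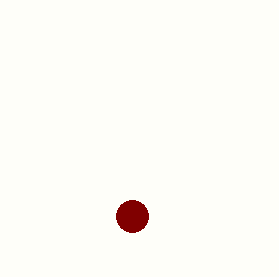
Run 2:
x = 132, y = 216, r = 16, c = 'maroon'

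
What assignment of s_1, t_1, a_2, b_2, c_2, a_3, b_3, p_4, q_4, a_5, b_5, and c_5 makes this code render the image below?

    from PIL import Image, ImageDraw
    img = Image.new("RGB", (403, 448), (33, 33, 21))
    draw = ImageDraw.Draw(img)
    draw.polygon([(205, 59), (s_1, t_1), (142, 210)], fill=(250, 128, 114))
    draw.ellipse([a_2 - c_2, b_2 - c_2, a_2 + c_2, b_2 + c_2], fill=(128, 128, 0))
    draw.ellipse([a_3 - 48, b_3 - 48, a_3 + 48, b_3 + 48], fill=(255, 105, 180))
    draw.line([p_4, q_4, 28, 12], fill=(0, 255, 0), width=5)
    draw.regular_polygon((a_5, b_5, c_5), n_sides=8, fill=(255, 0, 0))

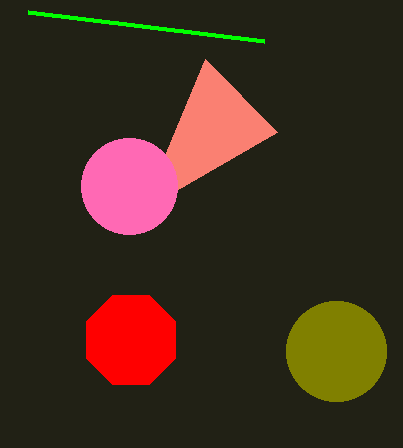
s_1 = 277, t_1 = 132, a_2 = 336, b_2 = 351, c_2 = 50, a_3 = 129, b_3 = 186, p_4 = 264, q_4 = 41, a_5 = 131, b_5 = 340, c_5 = 48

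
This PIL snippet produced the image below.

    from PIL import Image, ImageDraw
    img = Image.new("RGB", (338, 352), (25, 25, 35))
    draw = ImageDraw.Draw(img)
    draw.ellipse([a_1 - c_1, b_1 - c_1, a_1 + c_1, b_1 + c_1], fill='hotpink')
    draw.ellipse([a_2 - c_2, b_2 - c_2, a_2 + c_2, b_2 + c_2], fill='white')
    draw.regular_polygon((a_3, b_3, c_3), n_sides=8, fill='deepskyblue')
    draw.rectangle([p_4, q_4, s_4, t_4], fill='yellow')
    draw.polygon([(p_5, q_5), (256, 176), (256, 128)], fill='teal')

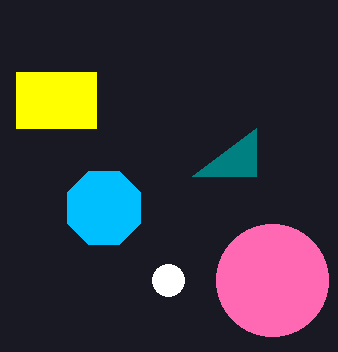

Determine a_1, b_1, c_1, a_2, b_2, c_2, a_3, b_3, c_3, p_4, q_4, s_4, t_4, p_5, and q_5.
a_1 = 272
b_1 = 280
c_1 = 56
a_2 = 168
b_2 = 280
c_2 = 16
a_3 = 104
b_3 = 208
c_3 = 40
p_4 = 16
q_4 = 72
s_4 = 96
t_4 = 128
p_5 = 192
q_5 = 176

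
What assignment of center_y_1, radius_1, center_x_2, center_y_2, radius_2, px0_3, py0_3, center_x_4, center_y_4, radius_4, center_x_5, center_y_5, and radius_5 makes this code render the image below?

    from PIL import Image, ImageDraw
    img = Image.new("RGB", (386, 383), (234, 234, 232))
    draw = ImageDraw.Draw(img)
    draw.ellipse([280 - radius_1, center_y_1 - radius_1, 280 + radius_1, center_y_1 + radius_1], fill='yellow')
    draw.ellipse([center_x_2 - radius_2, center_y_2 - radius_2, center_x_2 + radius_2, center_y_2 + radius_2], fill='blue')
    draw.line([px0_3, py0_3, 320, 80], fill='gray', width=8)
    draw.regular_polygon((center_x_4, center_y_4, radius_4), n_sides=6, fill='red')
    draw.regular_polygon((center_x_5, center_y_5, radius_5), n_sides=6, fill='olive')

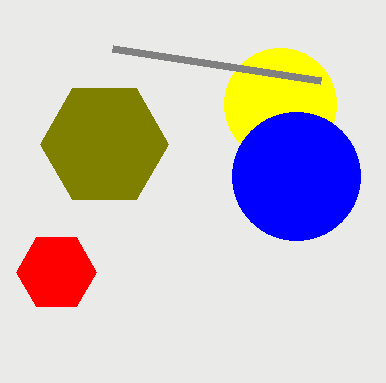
center_y_1 = 104; radius_1 = 56; center_x_2 = 296; center_y_2 = 176; radius_2 = 64; px0_3 = 112; py0_3 = 48; center_x_4 = 56; center_y_4 = 272; radius_4 = 40; center_x_5 = 104; center_y_5 = 144; radius_5 = 64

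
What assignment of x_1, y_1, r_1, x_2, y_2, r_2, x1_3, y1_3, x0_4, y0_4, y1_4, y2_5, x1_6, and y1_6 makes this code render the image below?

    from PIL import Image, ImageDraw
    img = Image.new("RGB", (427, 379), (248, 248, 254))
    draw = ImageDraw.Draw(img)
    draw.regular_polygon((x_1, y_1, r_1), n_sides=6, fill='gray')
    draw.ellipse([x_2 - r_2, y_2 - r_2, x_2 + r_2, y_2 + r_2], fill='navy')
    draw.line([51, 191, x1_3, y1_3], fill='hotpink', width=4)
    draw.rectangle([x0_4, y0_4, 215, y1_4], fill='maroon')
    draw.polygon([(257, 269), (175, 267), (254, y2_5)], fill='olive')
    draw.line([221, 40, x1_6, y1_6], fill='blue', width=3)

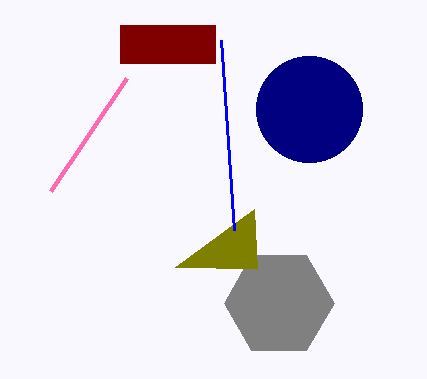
x_1 = 279, y_1 = 303, r_1 = 55, x_2 = 309, y_2 = 109, r_2 = 53, x1_3 = 127, y1_3 = 78, x0_4 = 120, y0_4 = 25, y1_4 = 63, y2_5 = 209, x1_6 = 234, y1_6 = 230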